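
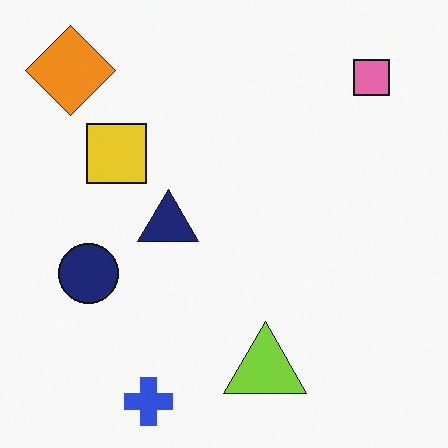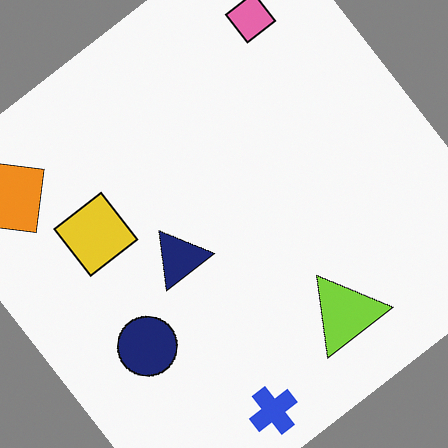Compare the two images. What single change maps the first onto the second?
Rotated counter-clockwise by a large amount — several tens of degrees.

Every shape is tilted by the same angle and the image corners show triangular fill wedges — a whole-image rotation by a non-right angle.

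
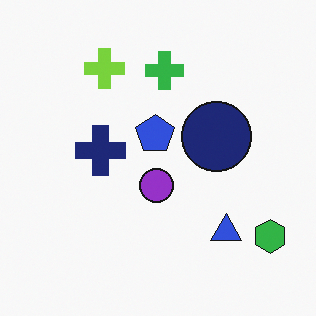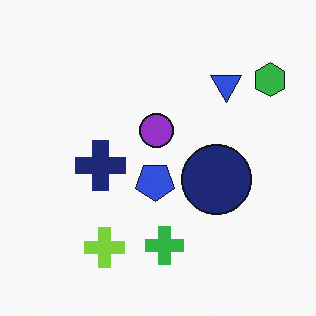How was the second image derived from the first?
The second image is the first flipped vertically (top ↔ bottom).

The lime cross is in the top-left of the first image and the bottom-left of the second — shapes on opposite sides of the horizontal midline have swapped in a mirror flip.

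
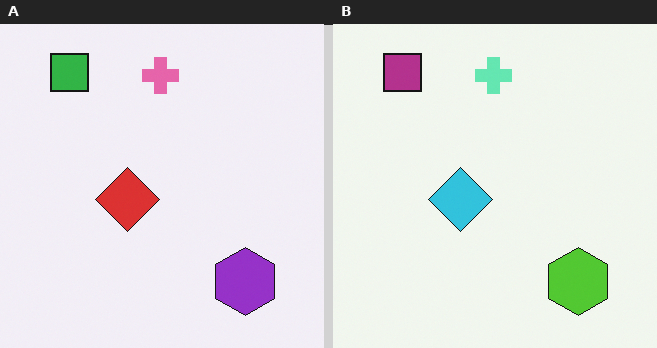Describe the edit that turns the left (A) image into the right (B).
It was hue-shifted through roughly half the color wheel.

Every shape's color has rotated by the same amount around the hue wheel — a uniform hue shift.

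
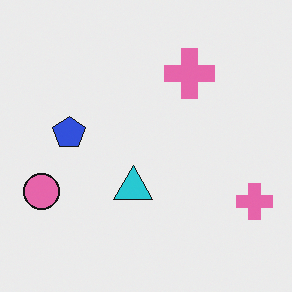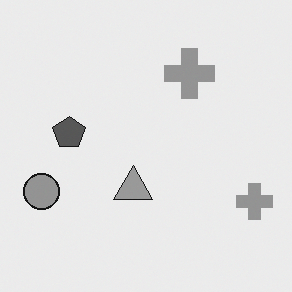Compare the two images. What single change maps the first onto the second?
This is the original image converted to grayscale.

All color is removed — every shape is now a shade of grey.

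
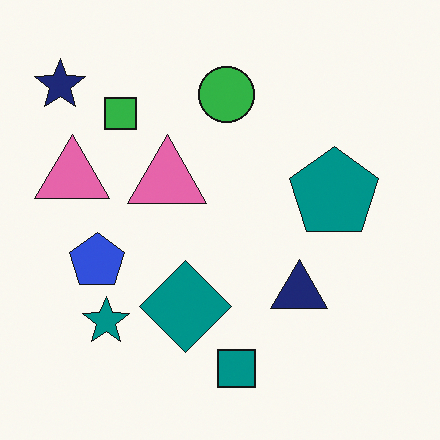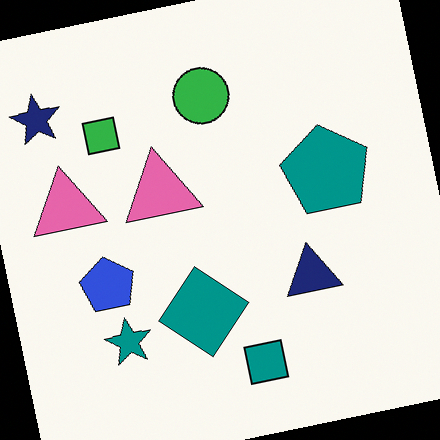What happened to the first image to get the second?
The second image is the first rotated counter-clockwise by a small amount.

Every shape is tilted by the same angle and the image corners show triangular fill wedges — a whole-image rotation by a non-right angle.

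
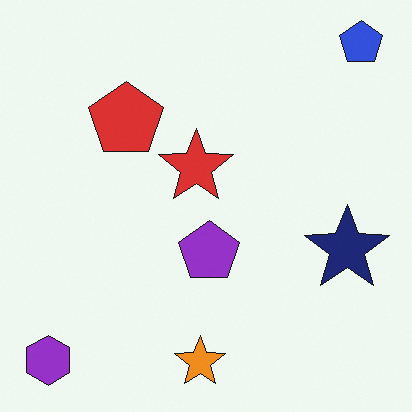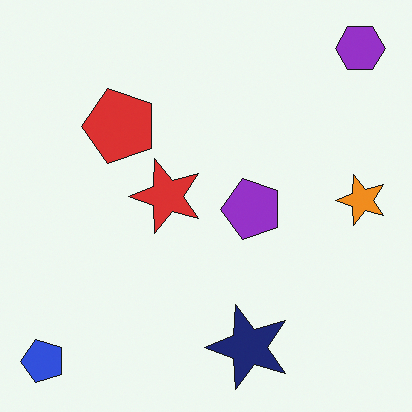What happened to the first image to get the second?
The image was transposed (reflected across the top-left ↔ bottom-right diagonal).

Shapes have swapped their row and column positions — what was in the top-right is now in the bottom-left — a diagonal reflection.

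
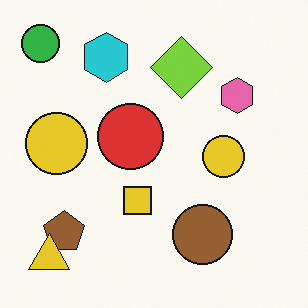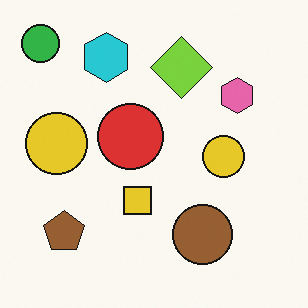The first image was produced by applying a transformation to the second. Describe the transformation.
Overlaid with an additional yellow triangle.

A yellow triangle appears in the first image that is absent from the second.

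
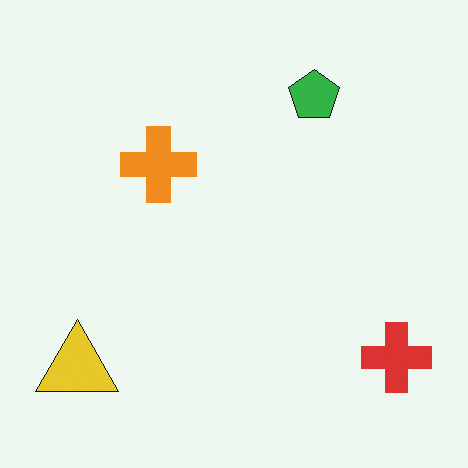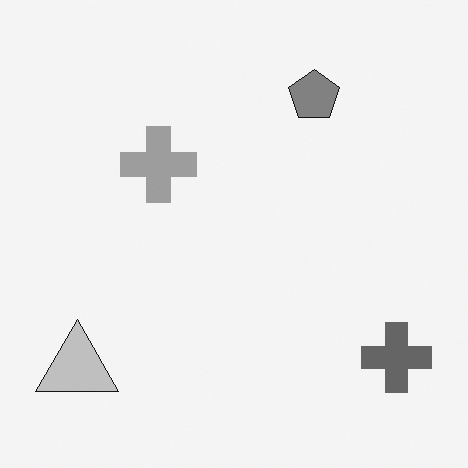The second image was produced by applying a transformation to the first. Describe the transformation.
The transformation is: converted to grayscale.

All color is removed — every shape is now a shade of grey.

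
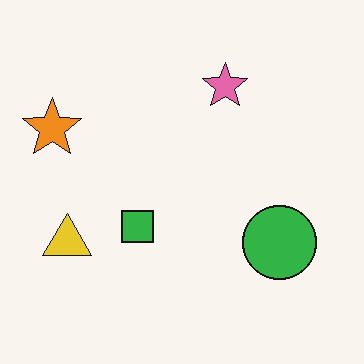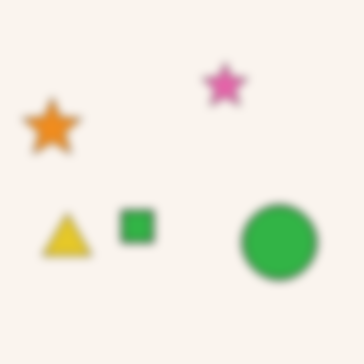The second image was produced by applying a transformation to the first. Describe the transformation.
It was moderately blurred.

Shape edges and outlines are uniformly softened across the whole image.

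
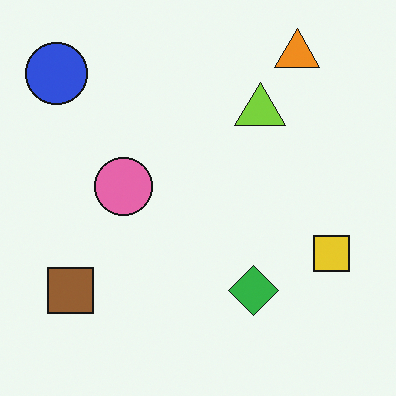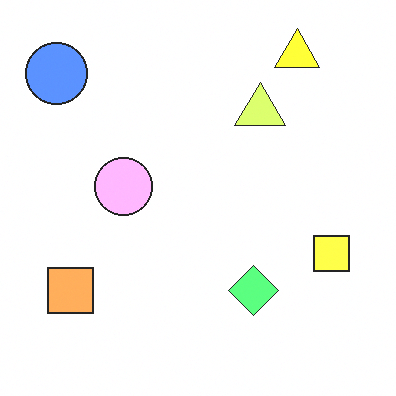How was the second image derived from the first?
This is the original image noticeably brightened.

Every pixel — background and shapes alike — is uniformly brightened.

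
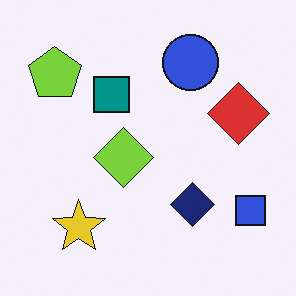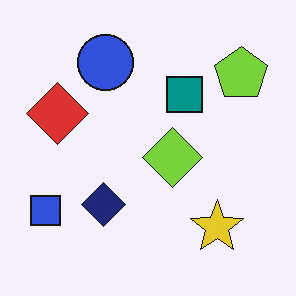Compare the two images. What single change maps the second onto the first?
The first image is the second flipped horizontally (left ↔ right).

The blue square is in the bottom-left of the second image and the bottom-right of the first — shapes on opposite sides of the vertical midline have swapped in a mirror flip.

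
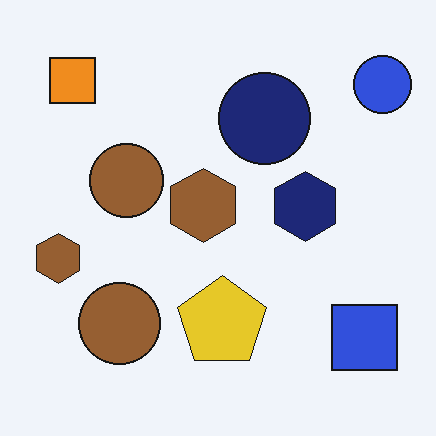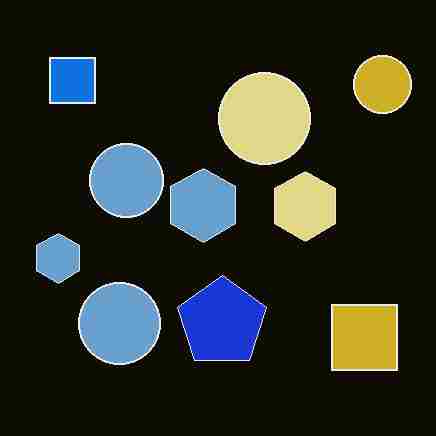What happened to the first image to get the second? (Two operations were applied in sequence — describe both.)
The second image is the first heavily JPEG-compressed with obvious blocking artifacts, then color-inverted (negative).

Blocky 8×8 compression artifacts appear around shape edges and the flat background shows ringing — characteristic JPEG degradation. The light background has become dark and every shape's color is its complement — a photographic negative.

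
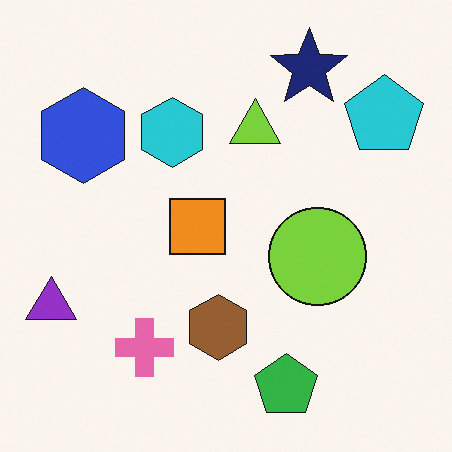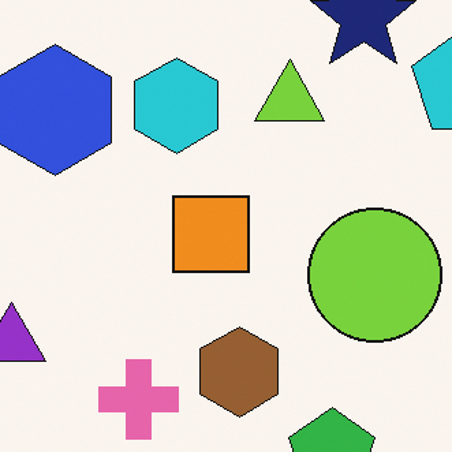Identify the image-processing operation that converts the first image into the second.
It was cropped slightly and scaled back up.

The visible shapes are larger and the field of view is narrower; shapes near the original edges may be partly or wholly outside the frame — a crop-and-rescale.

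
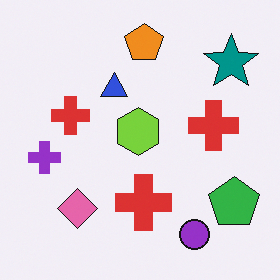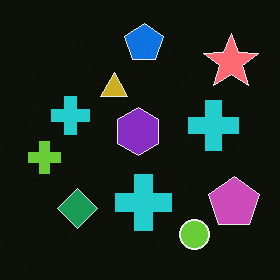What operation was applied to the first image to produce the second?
It was color-inverted (negative).

The light background has become dark and every shape's color is its complement — a photographic negative.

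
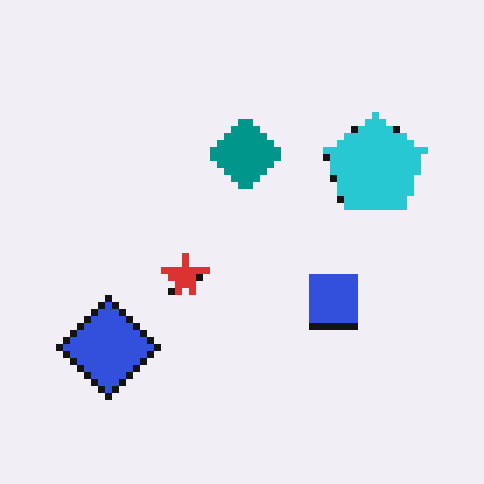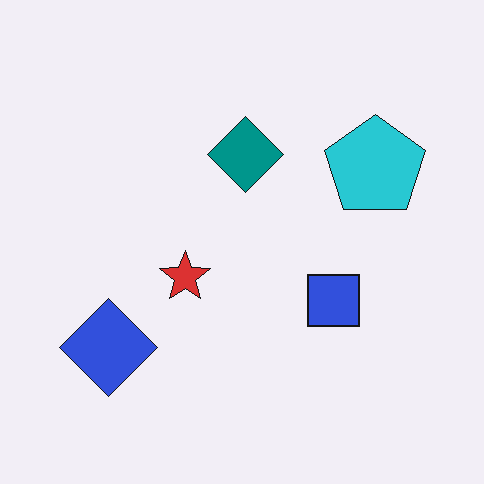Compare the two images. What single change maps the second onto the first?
Moderately pixelated.

Shapes are reduced to large square blocks; fine edges and outlines are lost — a downscale-then-upscale (mosaic) effect.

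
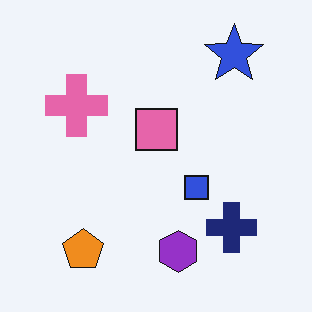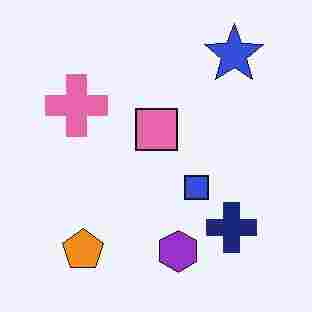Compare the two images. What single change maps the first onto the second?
The image was heavily JPEG-compressed with obvious blocking artifacts.

Blocky 8×8 compression artifacts appear around shape edges and the flat background shows ringing — characteristic JPEG degradation.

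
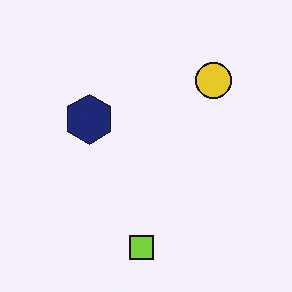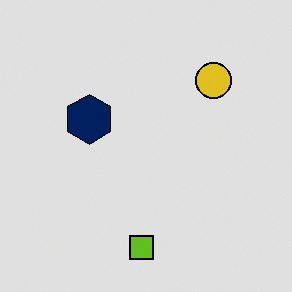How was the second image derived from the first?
The image was moderately posterized.

Each flat color has snapped to a coarser quantized level — most visibly, the near-white background has dropped to a flat grey.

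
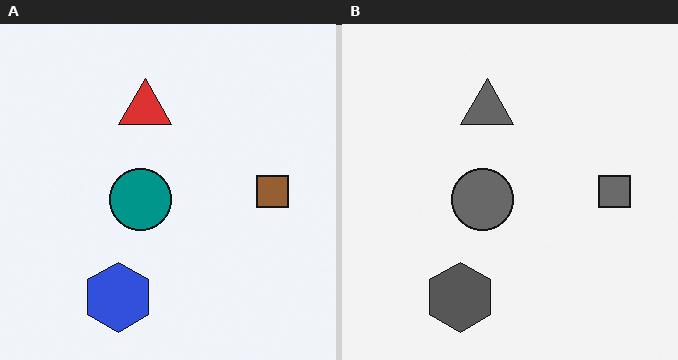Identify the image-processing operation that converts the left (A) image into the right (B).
This is the original image converted to grayscale.

All color is removed — every shape is now a shade of grey.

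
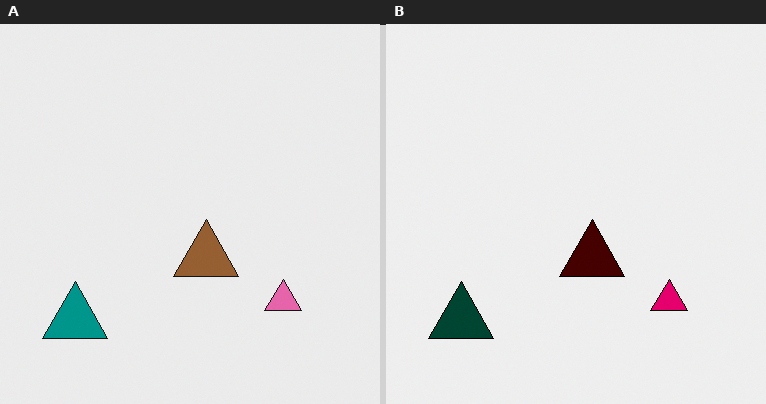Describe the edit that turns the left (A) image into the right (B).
Boosted in contrast.

Tones are pushed away from mid-grey across the whole image — a global contrast change.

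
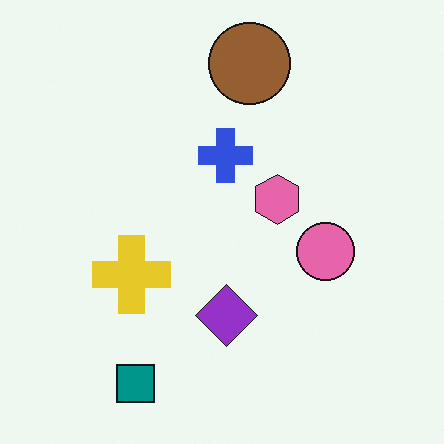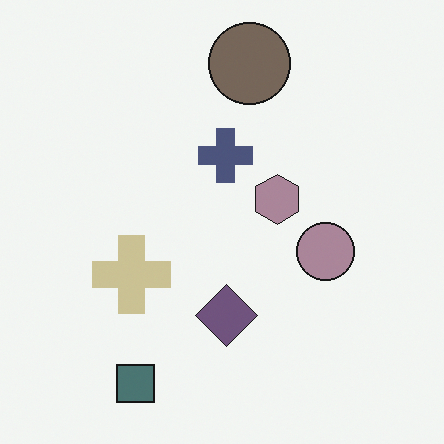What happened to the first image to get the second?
The second image is the first made much more muted (saturation change).

All colors are more muted and greyish — a global saturation change.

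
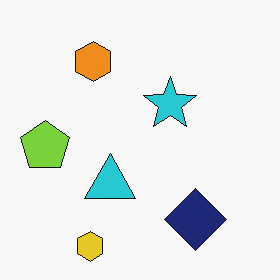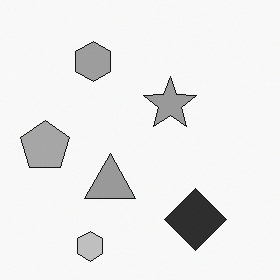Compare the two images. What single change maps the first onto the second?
The image was converted to grayscale.

All color is removed — every shape is now a shade of grey.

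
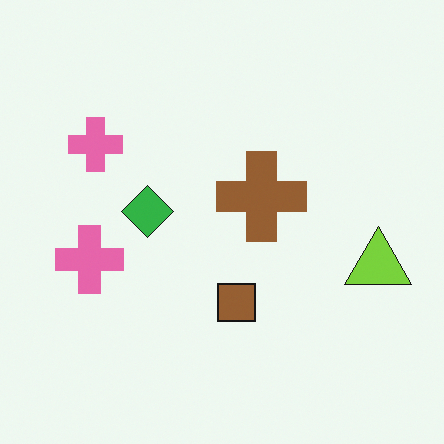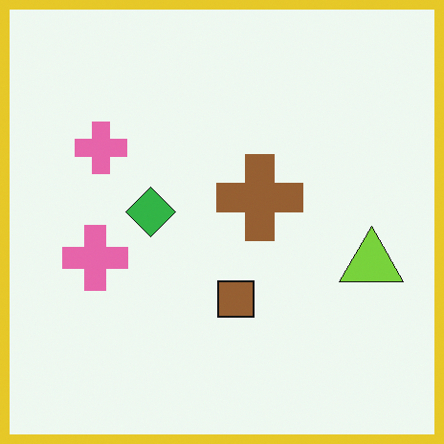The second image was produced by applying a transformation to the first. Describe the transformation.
The transformation is: framed with a yellow border.

A solid yellow frame runs around the edge of the second image, with the content slightly shrunk inside it.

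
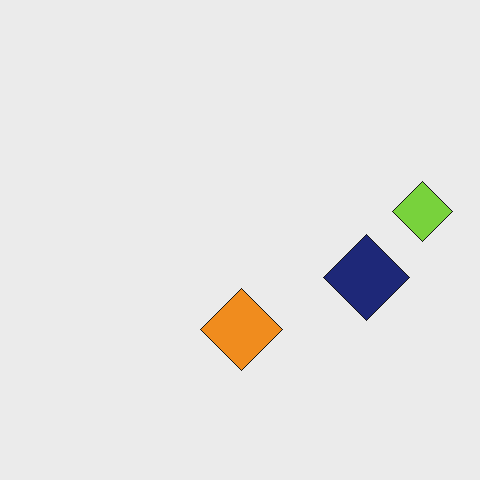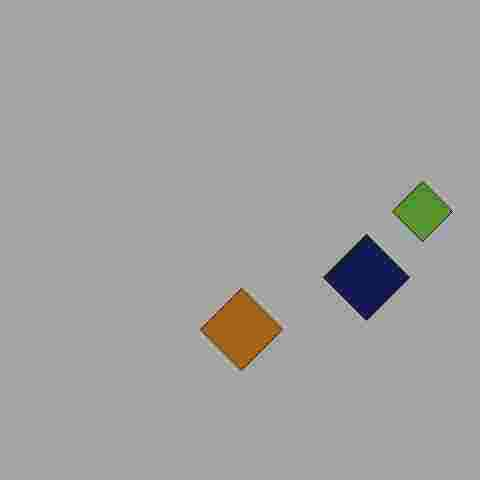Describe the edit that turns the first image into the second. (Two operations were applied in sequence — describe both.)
It was substantially darkened, then heavily JPEG-compressed with obvious blocking artifacts.

Every pixel — background and shapes alike — is uniformly darkened. Blocky 8×8 compression artifacts appear around shape edges and the flat background shows ringing — characteristic JPEG degradation.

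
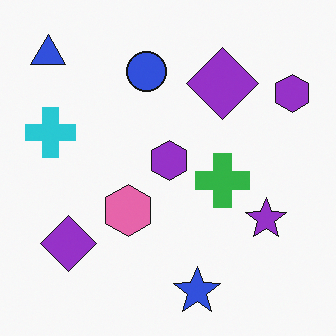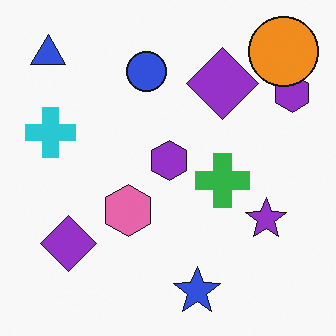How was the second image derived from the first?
The transformation is: overlaid with an additional orange circle.

An orange circle appears in the second image that is absent from the first.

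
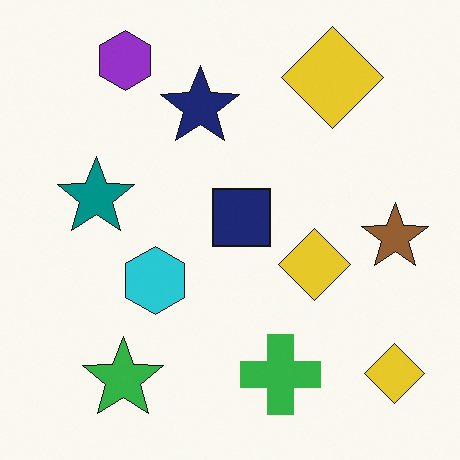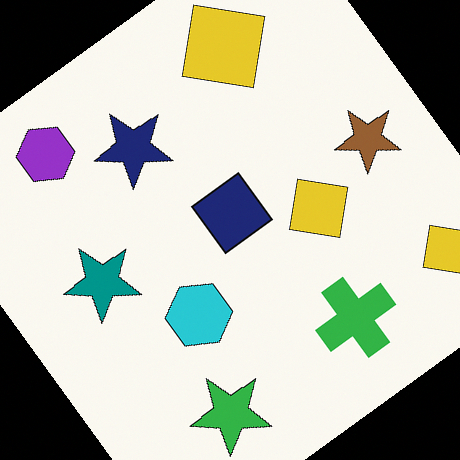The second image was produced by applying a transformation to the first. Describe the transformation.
It was rotated counter-clockwise by a large amount — several tens of degrees.

Every shape is tilted by the same angle and the image corners show triangular fill wedges — a whole-image rotation by a non-right angle.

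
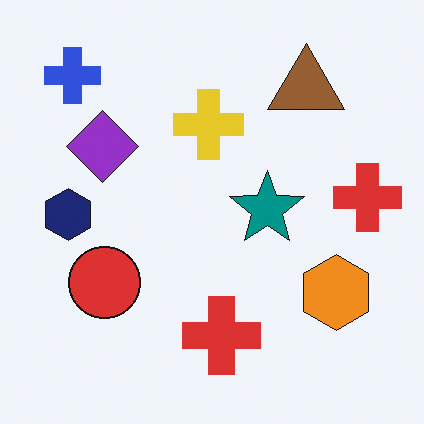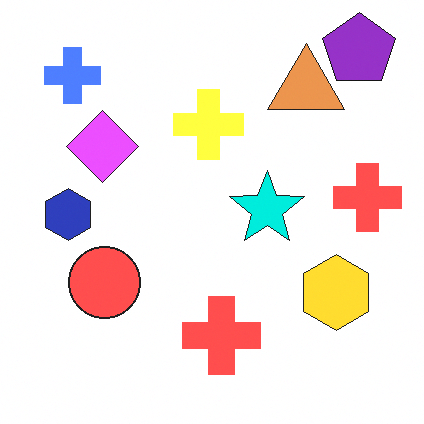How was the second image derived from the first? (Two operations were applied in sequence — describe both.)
It was noticeably brightened, then overlaid with an additional purple pentagon.

Every pixel — background and shapes alike — is uniformly brightened. A purple pentagon appears in the second image that is absent from the first.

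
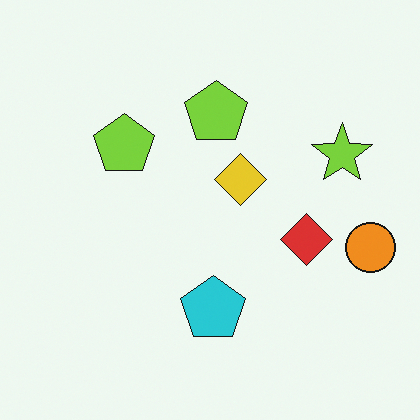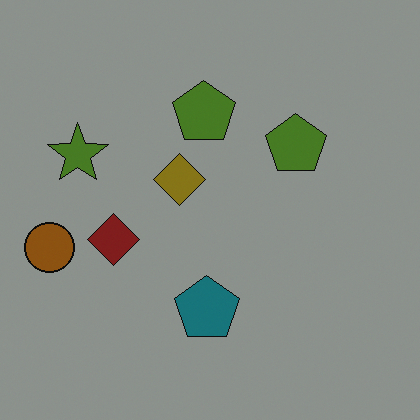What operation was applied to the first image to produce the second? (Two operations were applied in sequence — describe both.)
The second image is the first noticeably darkened, then flipped horizontally (left ↔ right).

Every pixel — background and shapes alike — is uniformly darkened. The orange circle is in the right of the first image and the left of the second — shapes on opposite sides of the vertical midline have swapped in a mirror flip.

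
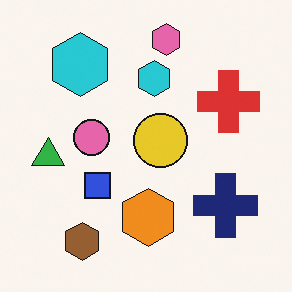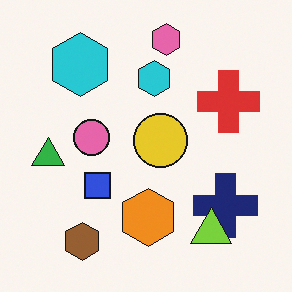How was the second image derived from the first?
This is the original image overlaid with an additional lime triangle.

A lime triangle appears in the second image that is absent from the first.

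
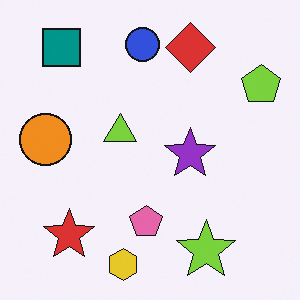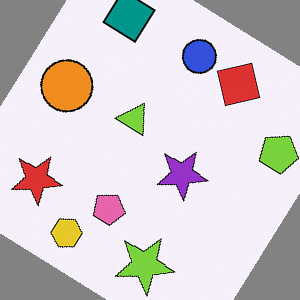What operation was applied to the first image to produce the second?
The image was rotated clockwise by a large amount — several tens of degrees.

Every shape is tilted by the same angle and the image corners show triangular fill wedges — a whole-image rotation by a non-right angle.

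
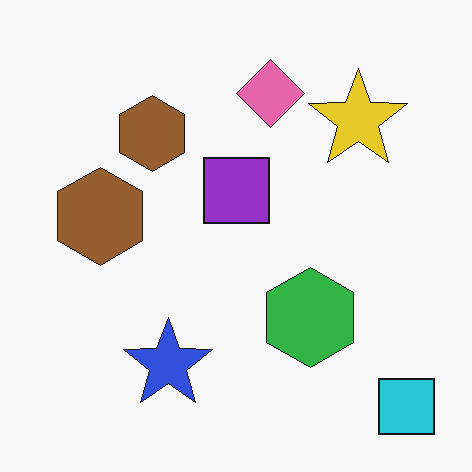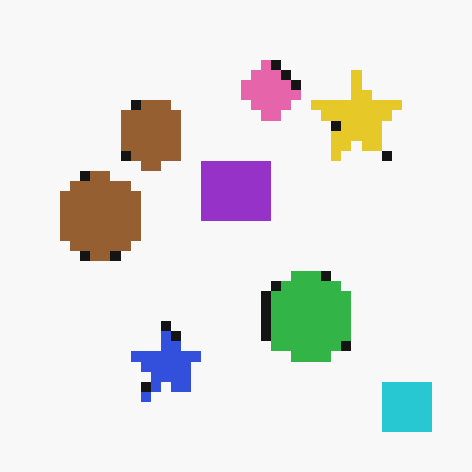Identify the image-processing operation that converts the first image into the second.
It was coarsely pixelated.

Shapes are reduced to large square blocks; fine edges and outlines are lost — a downscale-then-upscale (mosaic) effect.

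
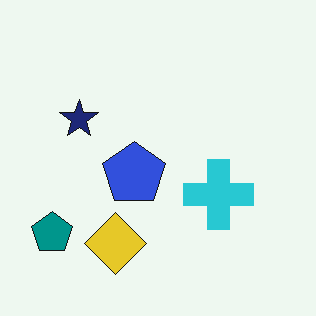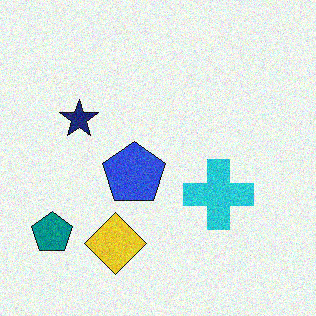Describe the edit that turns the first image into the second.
The image was degraded with moderate additive noise.

Random speckle covers the whole image, including the flat background.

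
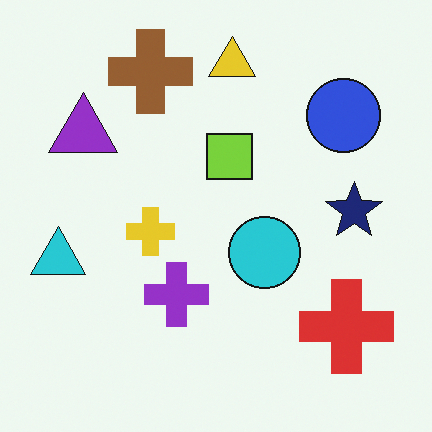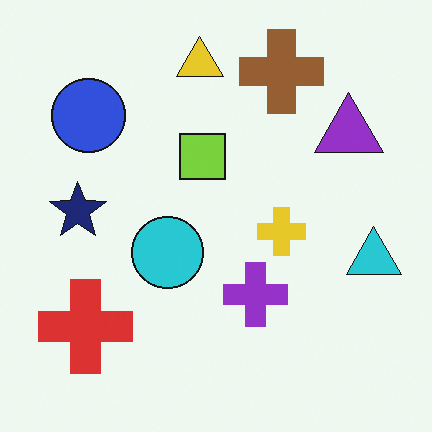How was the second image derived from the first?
This is the original image flipped horizontally (left ↔ right).

The cyan triangle is in the left of the first image and the right of the second — shapes on opposite sides of the vertical midline have swapped in a mirror flip.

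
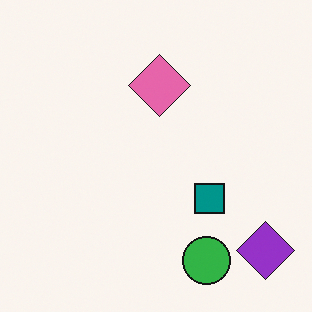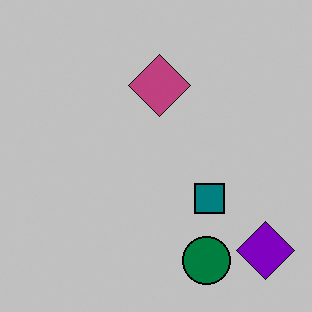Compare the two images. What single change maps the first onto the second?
It was aggressively posterized.

Each flat color has snapped to a coarser quantized level — most visibly, the near-white background has dropped to a flat grey.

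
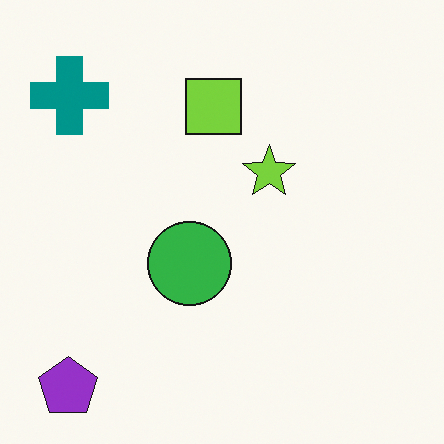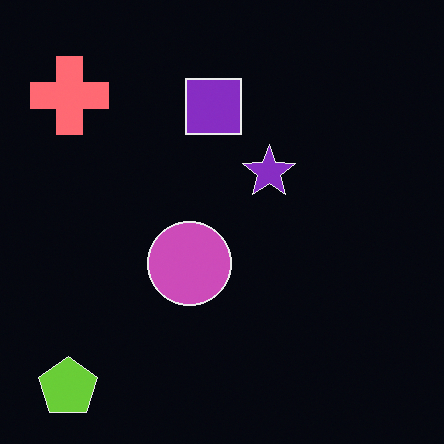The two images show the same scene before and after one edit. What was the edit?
The transformation is: color-inverted (negative).

The light background has become dark and every shape's color is its complement — a photographic negative.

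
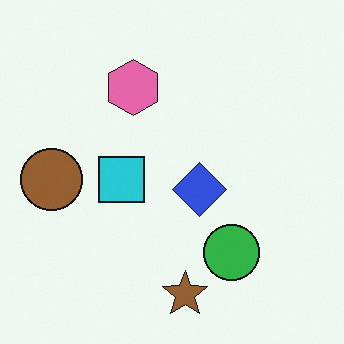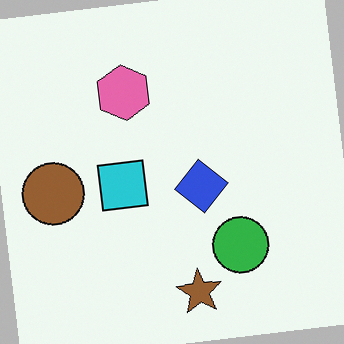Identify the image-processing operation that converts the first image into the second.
This is the original image rotated counter-clockwise by a few degrees.

Every shape is tilted by the same angle and the image corners show triangular fill wedges — a whole-image rotation by a non-right angle.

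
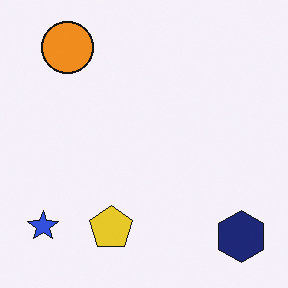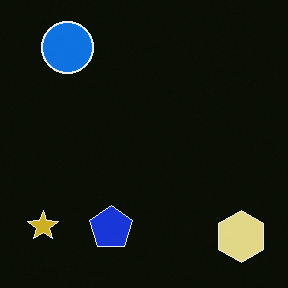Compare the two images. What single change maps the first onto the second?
The image was color-inverted (negative).

The light background has become dark and every shape's color is its complement — a photographic negative.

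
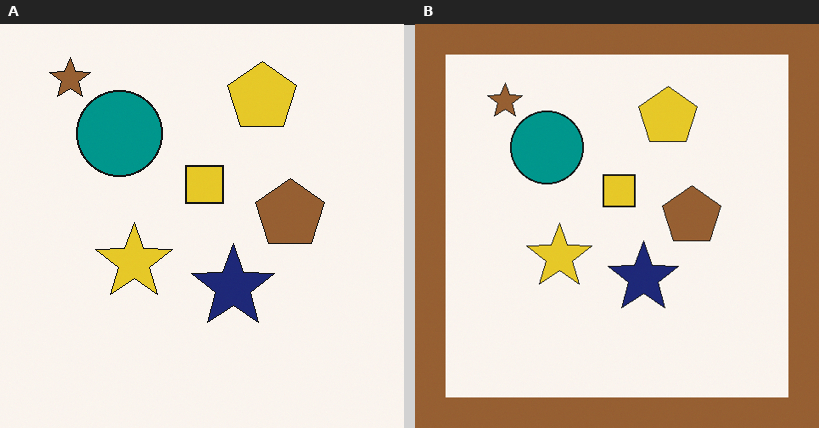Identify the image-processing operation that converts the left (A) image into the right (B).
The image was framed with a brown border.

A solid brown frame runs around the edge of the right (B) image, with the content slightly shrunk inside it.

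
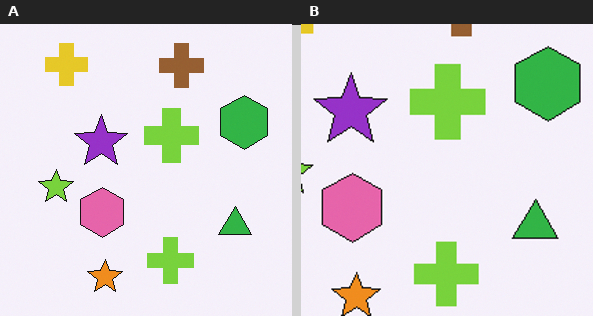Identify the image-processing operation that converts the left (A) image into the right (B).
Cropped slightly and scaled back up.

The visible shapes are larger and the field of view is narrower; shapes near the original edges may be partly or wholly outside the frame — a crop-and-rescale.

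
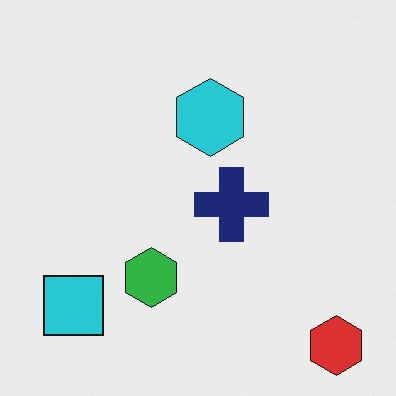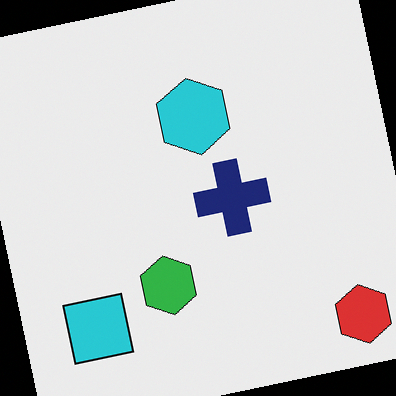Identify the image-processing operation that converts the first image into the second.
This is the original image rotated counter-clockwise by a small amount.

Every shape is tilted by the same angle and the image corners show triangular fill wedges — a whole-image rotation by a non-right angle.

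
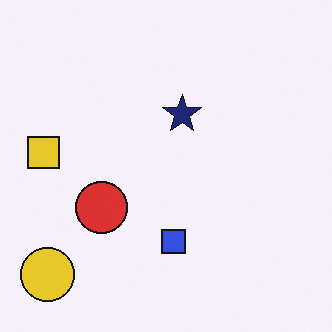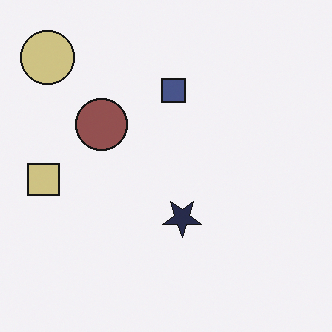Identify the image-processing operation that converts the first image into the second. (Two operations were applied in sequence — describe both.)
This is the original image heavily desaturated, then flipped vertically (top ↔ bottom).

All colors are more muted and greyish — a global saturation change. The yellow circle is in the bottom-left of the first image and the top-left of the second — shapes on opposite sides of the horizontal midline have swapped in a mirror flip.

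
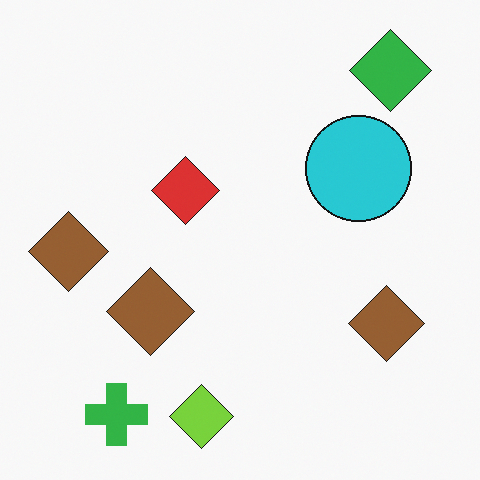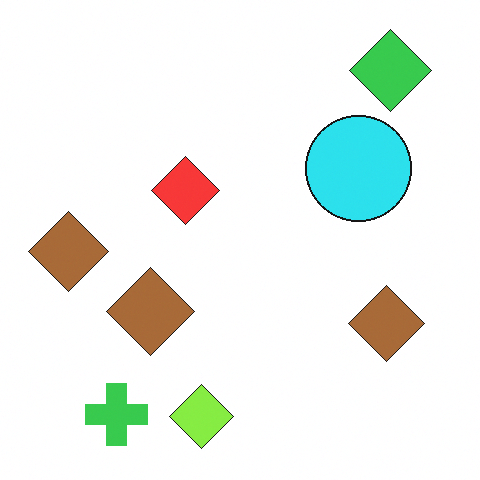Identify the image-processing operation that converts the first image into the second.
It was brightened a little.

Every pixel — background and shapes alike — is uniformly brightened.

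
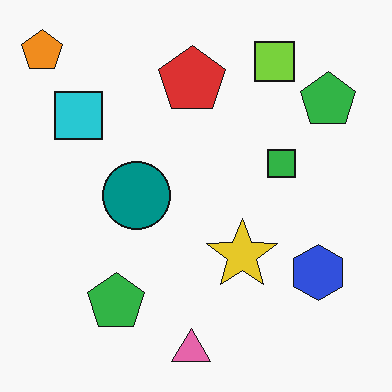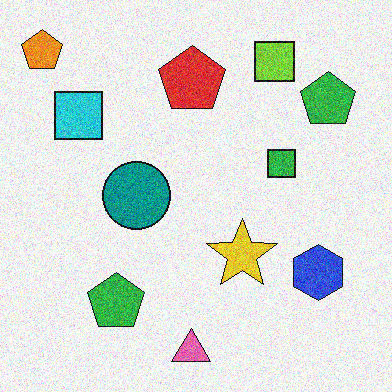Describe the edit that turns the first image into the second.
It was degraded with moderate additive noise.

Random speckle covers the whole image, including the flat background.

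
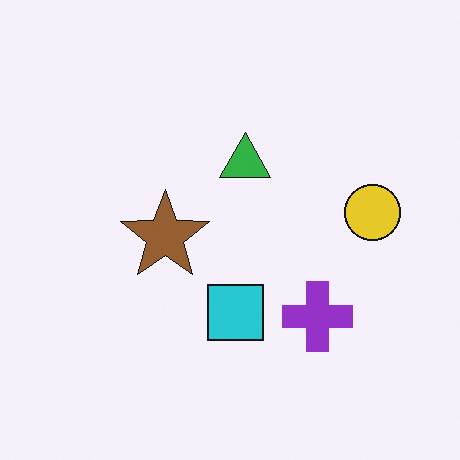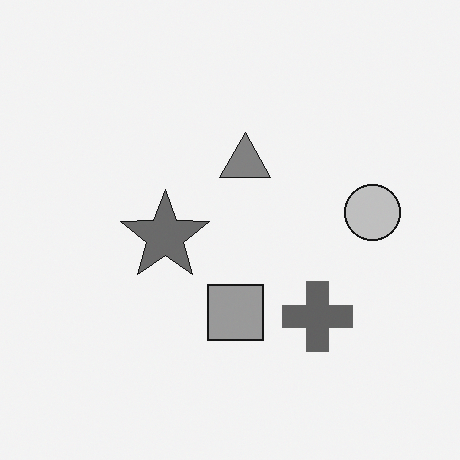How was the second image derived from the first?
This is the original image converted to grayscale.

All color is removed — every shape is now a shade of grey.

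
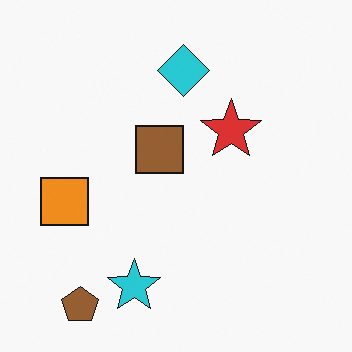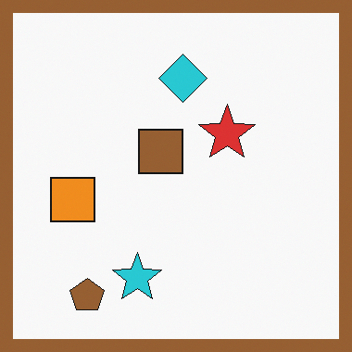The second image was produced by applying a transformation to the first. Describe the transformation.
Framed with a brown border.

A solid brown frame runs around the edge of the second image, with the content slightly shrunk inside it.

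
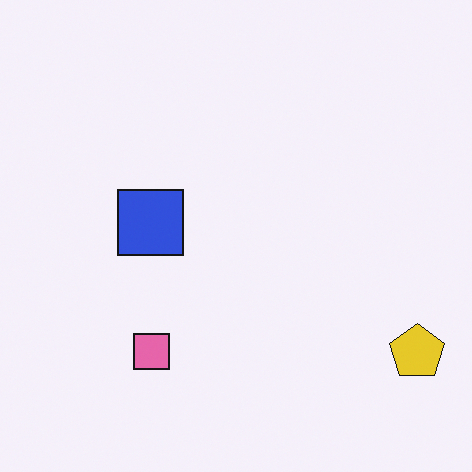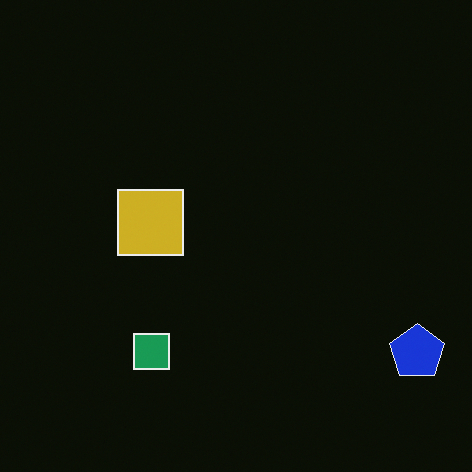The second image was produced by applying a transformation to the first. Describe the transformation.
The image was color-inverted (negative).

The light background has become dark and every shape's color is its complement — a photographic negative.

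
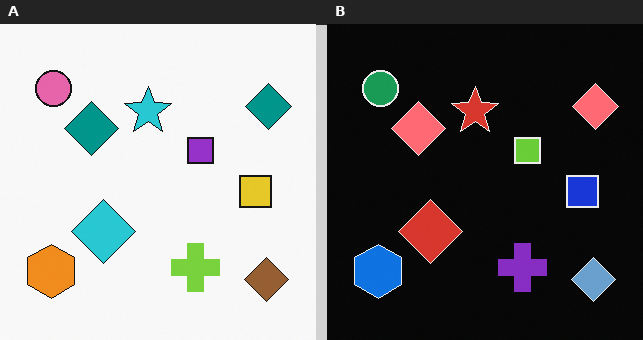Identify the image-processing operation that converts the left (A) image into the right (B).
This is the original image color-inverted (negative).

The light background has become dark and every shape's color is its complement — a photographic negative.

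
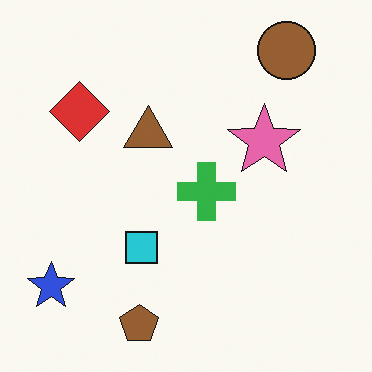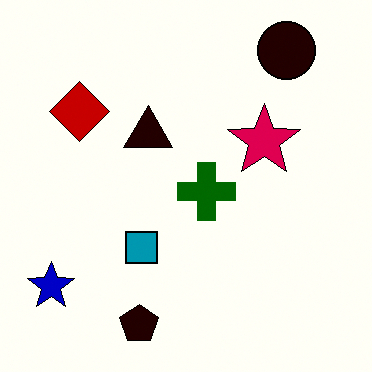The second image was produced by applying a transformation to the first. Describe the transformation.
It was given much higher contrast.

Tones are pushed away from mid-grey across the whole image — a global contrast change.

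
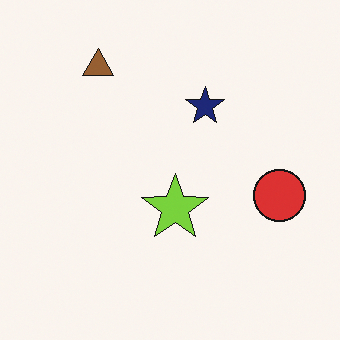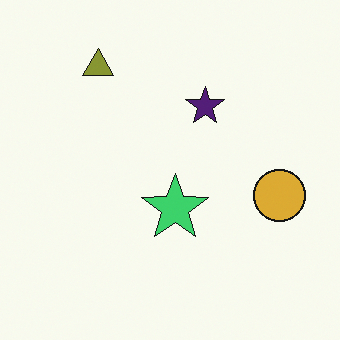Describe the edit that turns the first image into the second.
The transformation is: hue-shifted by a small amount.

Every shape's color has rotated by the same amount around the hue wheel — a uniform hue shift.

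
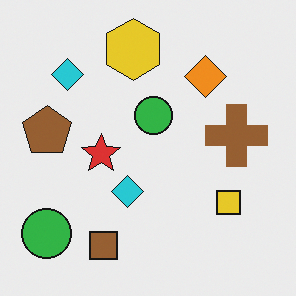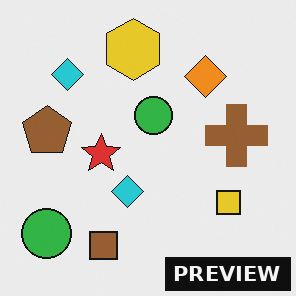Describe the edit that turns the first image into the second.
It was watermarked with the text "PREVIEW" in the lower-right corner.

A dark label reading "PREVIEW" appears in the lower-right corner.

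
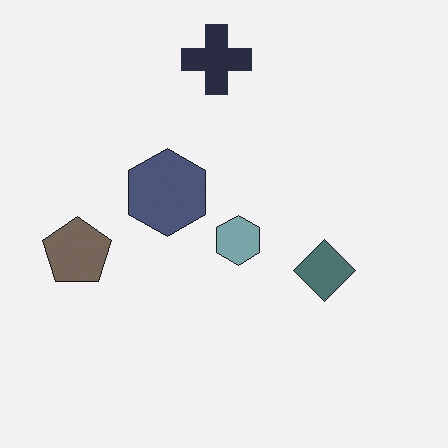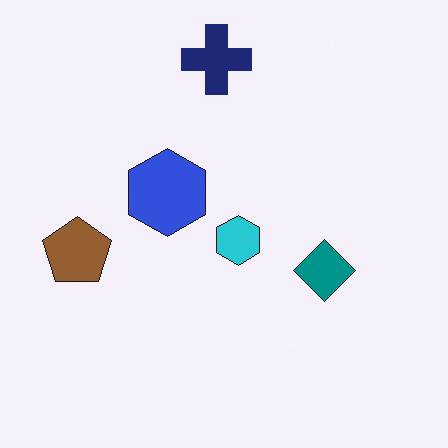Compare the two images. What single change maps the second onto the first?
Heavily desaturated.

All colors are more muted and greyish — a global saturation change.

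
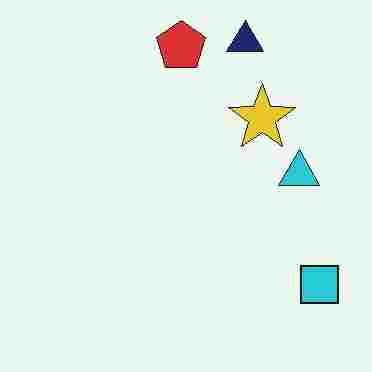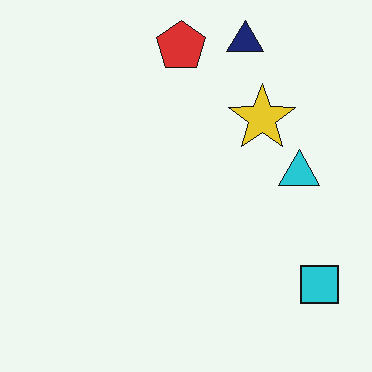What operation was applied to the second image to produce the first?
It was degraded with heavy JPEG compression.

Blocky 8×8 compression artifacts appear around shape edges and the flat background shows ringing — characteristic JPEG degradation.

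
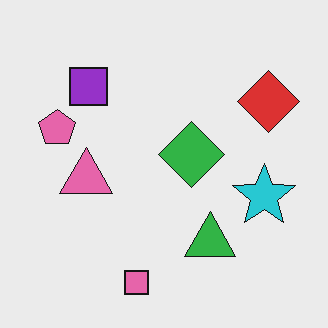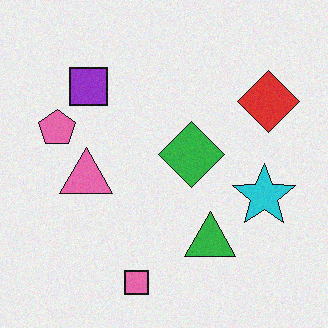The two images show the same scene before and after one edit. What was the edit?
Degraded with subtle gaussian noise.

Random speckle covers the whole image, including the flat background.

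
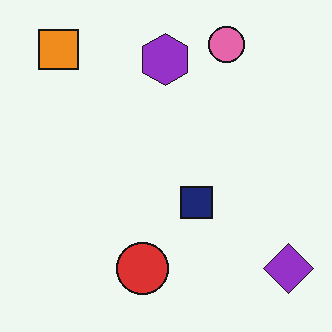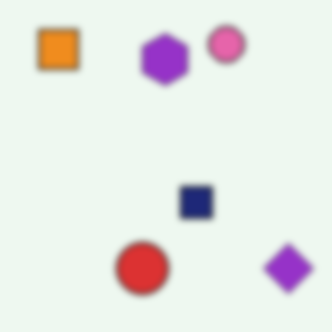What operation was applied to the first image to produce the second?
It was moderately blurred.

Shape edges and outlines are uniformly softened across the whole image.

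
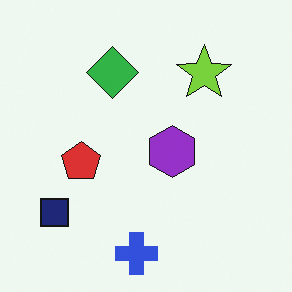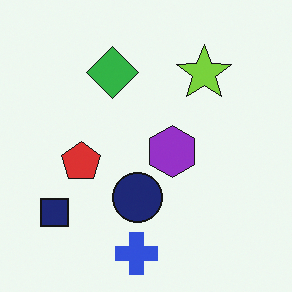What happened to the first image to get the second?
The transformation is: overlaid with an additional navy circle.

A navy circle appears in the second image that is absent from the first.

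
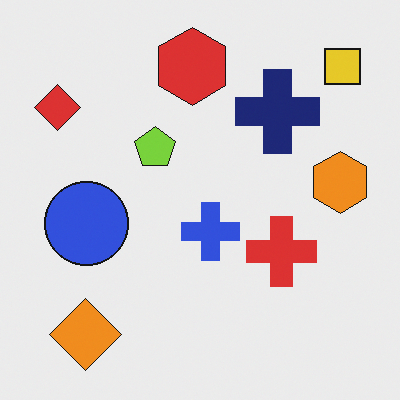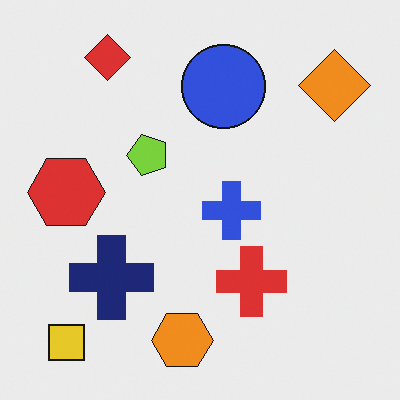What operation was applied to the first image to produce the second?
The second image is the first transposed (reflected across the top-left ↔ bottom-right diagonal).

Shapes have swapped their row and column positions — what was in the top-right is now in the bottom-left — a diagonal reflection.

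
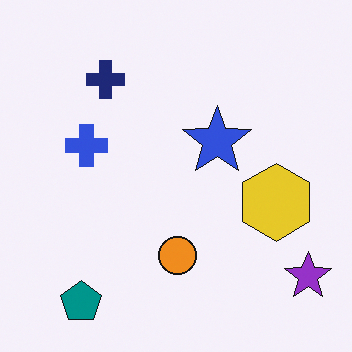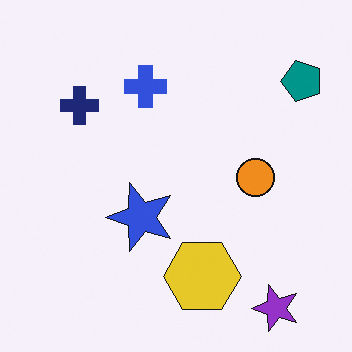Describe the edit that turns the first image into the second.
It was transposed (reflected across the top-left ↔ bottom-right diagonal).

Shapes have swapped their row and column positions — what was in the top-right is now in the bottom-left — a diagonal reflection.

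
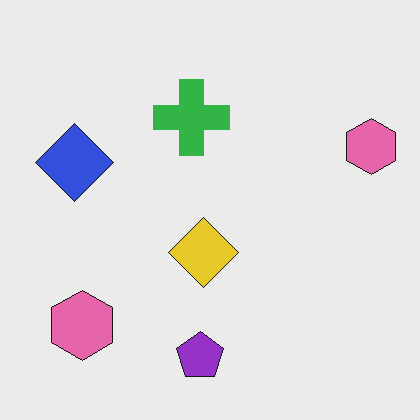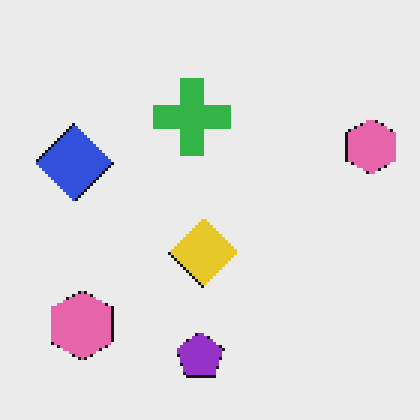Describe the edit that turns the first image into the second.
The image was mildly pixelated.

Shapes are reduced to large square blocks; fine edges and outlines are lost — a downscale-then-upscale (mosaic) effect.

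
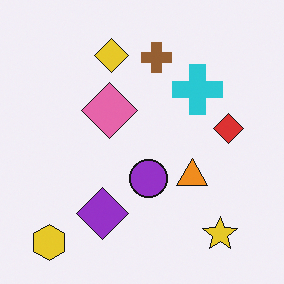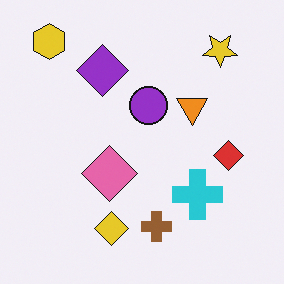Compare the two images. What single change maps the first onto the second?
The transformation is: flipped vertically (top ↔ bottom).

The yellow hexagon is in the bottom-left of the first image and the top-left of the second — shapes on opposite sides of the horizontal midline have swapped in a mirror flip.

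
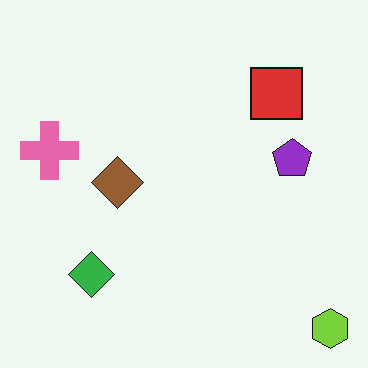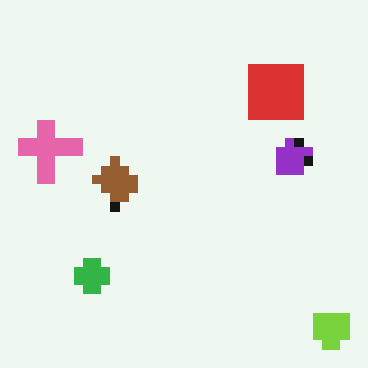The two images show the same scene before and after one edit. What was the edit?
Coarsely pixelated.

Shapes are reduced to large square blocks; fine edges and outlines are lost — a downscale-then-upscale (mosaic) effect.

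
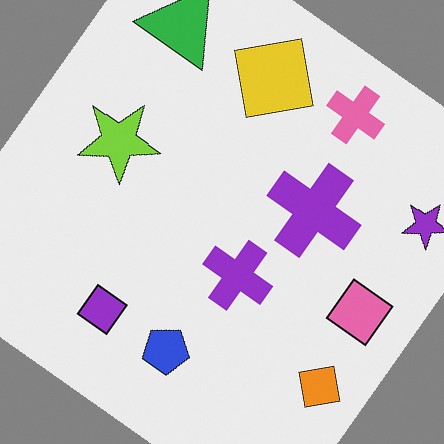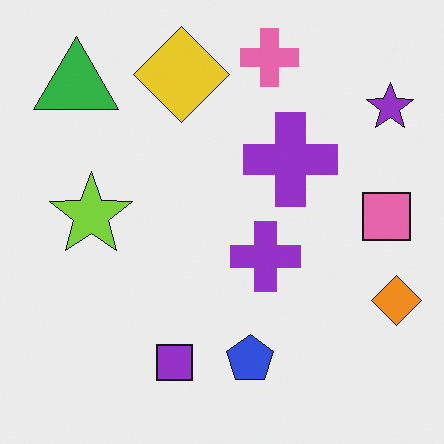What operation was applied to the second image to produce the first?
Rotated clockwise by a large amount — several tens of degrees.

Every shape is tilted by the same angle and the image corners show triangular fill wedges — a whole-image rotation by a non-right angle.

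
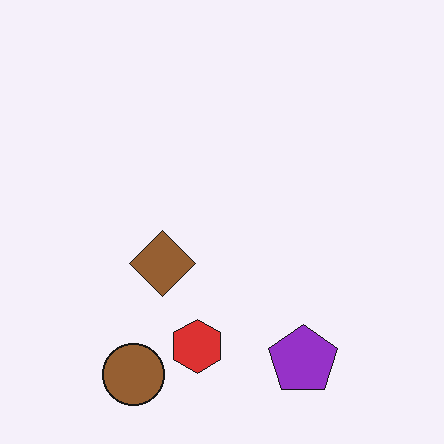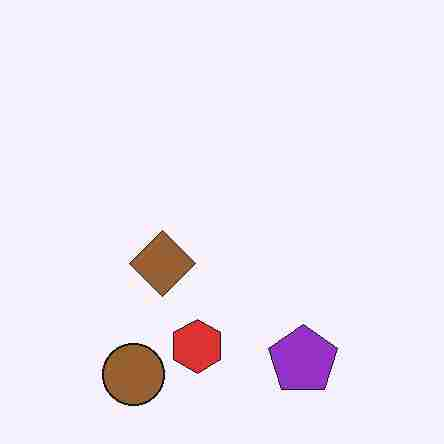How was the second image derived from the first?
The image was degraded with heavy JPEG compression.

Blocky 8×8 compression artifacts appear around shape edges and the flat background shows ringing — characteristic JPEG degradation.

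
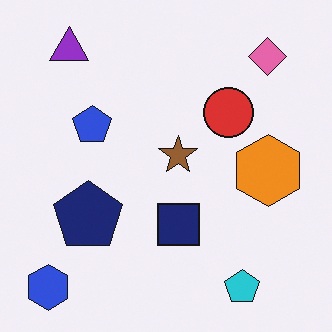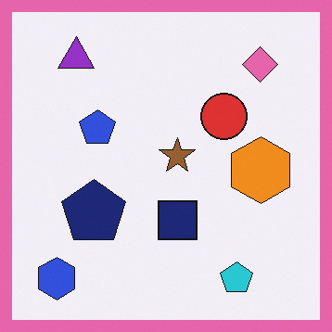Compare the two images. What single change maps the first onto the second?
The transformation is: framed with a pink border.

A solid pink frame runs around the edge of the second image, with the content slightly shrunk inside it.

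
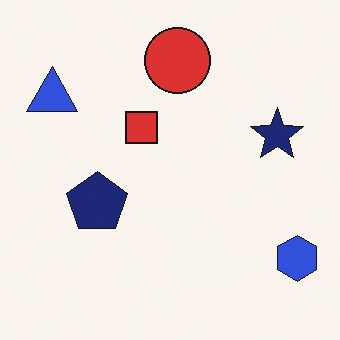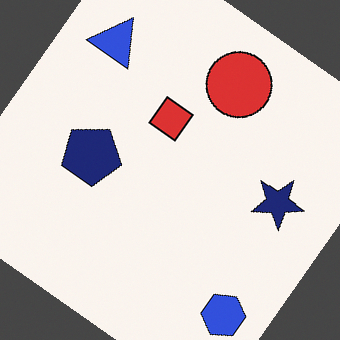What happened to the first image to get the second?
The second image is the first rotated clockwise by a large amount — several tens of degrees.

Every shape is tilted by the same angle and the image corners show triangular fill wedges — a whole-image rotation by a non-right angle.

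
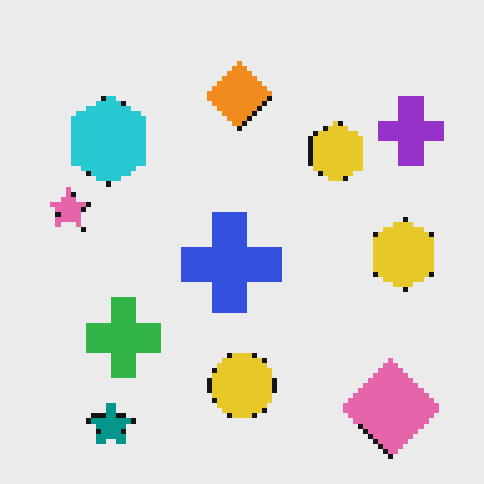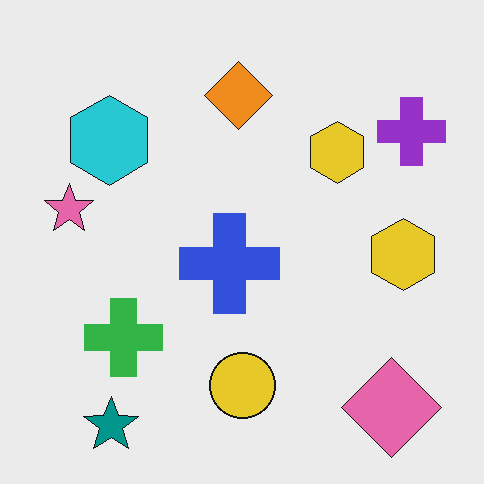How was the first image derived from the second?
The first image is the second mildly pixelated.

Shapes are reduced to large square blocks; fine edges and outlines are lost — a downscale-then-upscale (mosaic) effect.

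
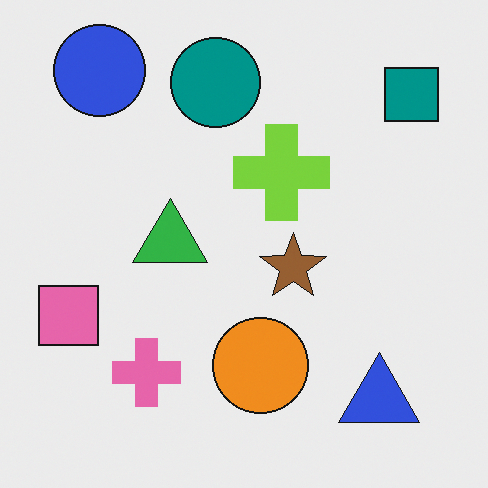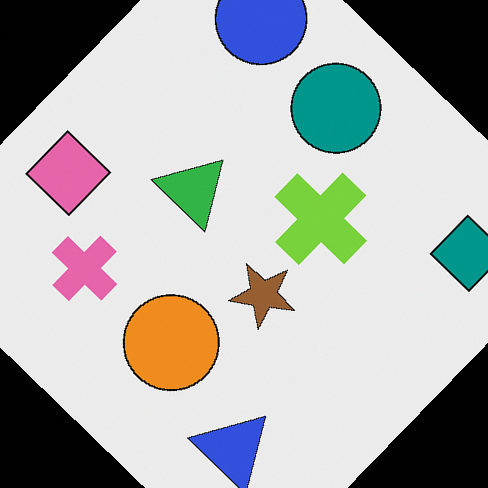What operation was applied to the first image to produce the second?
This is the original image rotated clockwise by a large amount — several tens of degrees.

Every shape is tilted by the same angle and the image corners show triangular fill wedges — a whole-image rotation by a non-right angle.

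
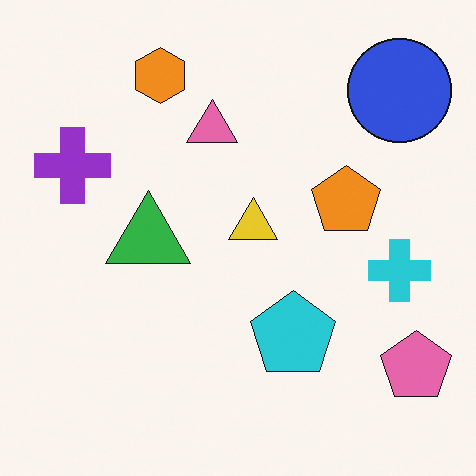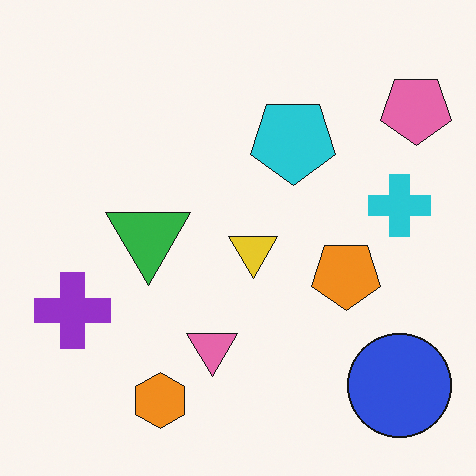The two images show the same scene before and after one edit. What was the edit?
Flipped vertically (top ↔ bottom).

The orange hexagon is in the top of the first image and the bottom of the second — shapes on opposite sides of the horizontal midline have swapped in a mirror flip.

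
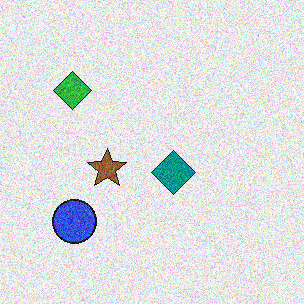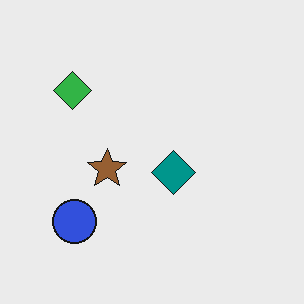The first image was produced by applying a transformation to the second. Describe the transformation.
It was degraded with visible gaussian noise.

Random speckle covers the whole image, including the flat background.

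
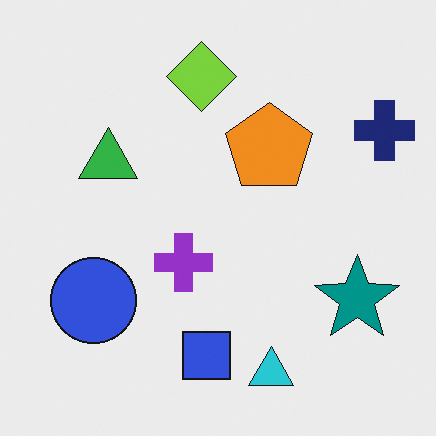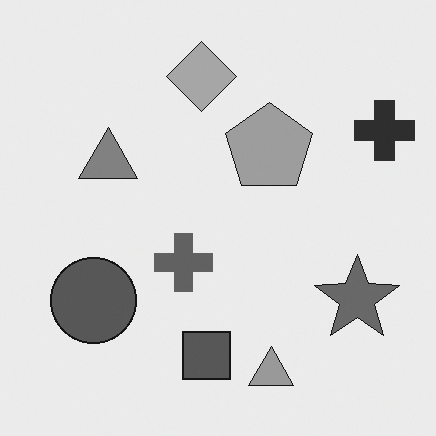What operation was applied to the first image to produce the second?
This is the original image converted to grayscale.

All color is removed — every shape is now a shade of grey.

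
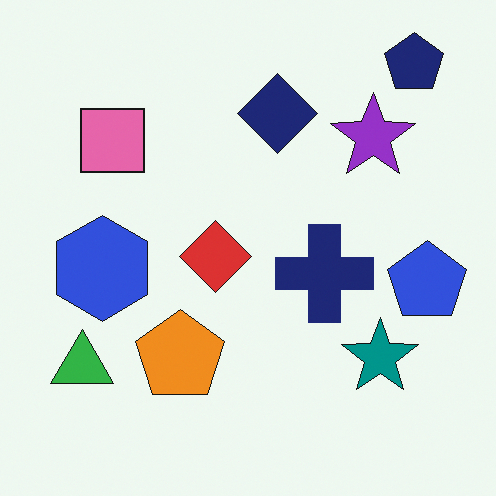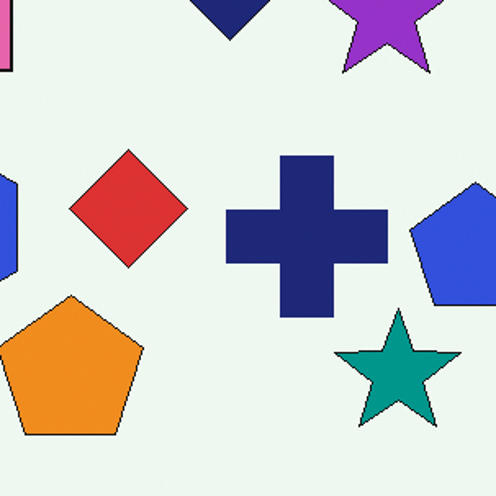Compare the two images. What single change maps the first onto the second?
The second image is the first cropped to a noticeably smaller region and rescaled.

The visible shapes are larger and the field of view is narrower; shapes near the original edges may be partly or wholly outside the frame — a crop-and-rescale.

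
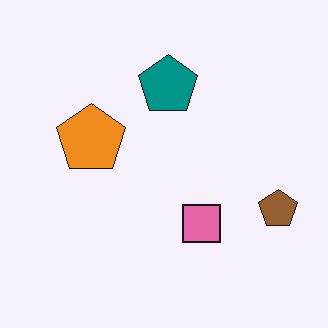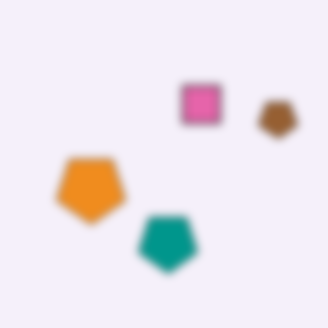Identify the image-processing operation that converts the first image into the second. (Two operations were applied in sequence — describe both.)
Flipped vertically (top ↔ bottom), then moderately blurred.

The teal pentagon is in the top of the first image and the bottom of the second — shapes on opposite sides of the horizontal midline have swapped in a mirror flip. Shape edges and outlines are uniformly softened across the whole image.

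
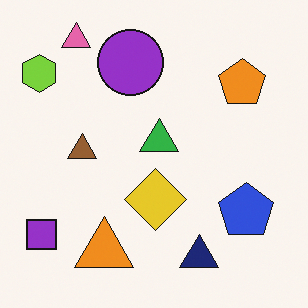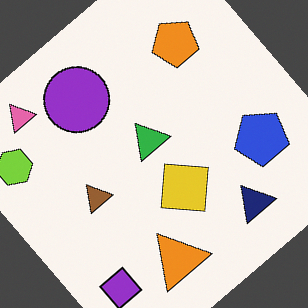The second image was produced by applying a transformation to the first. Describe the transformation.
Rotated counter-clockwise by a large amount — several tens of degrees.

Every shape is tilted by the same angle and the image corners show triangular fill wedges — a whole-image rotation by a non-right angle.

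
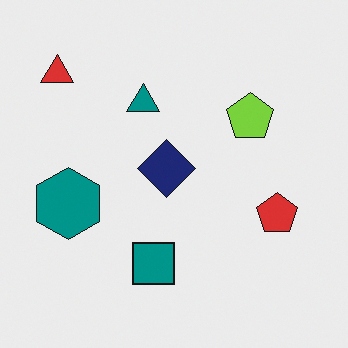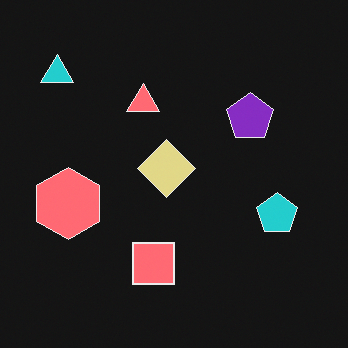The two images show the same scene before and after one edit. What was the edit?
The second image is the first color-inverted (negative).

The light background has become dark and every shape's color is its complement — a photographic negative.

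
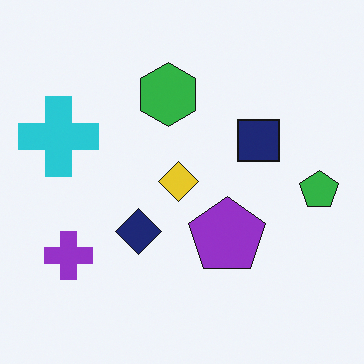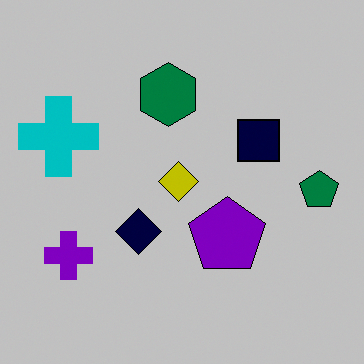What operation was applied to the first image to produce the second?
It was aggressively posterized.

Each flat color has snapped to a coarser quantized level — most visibly, the near-white background has dropped to a flat grey.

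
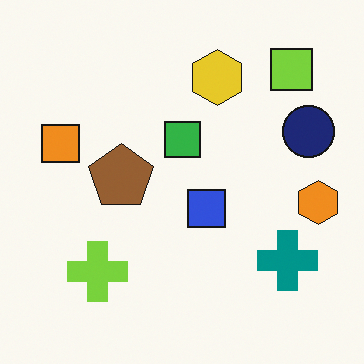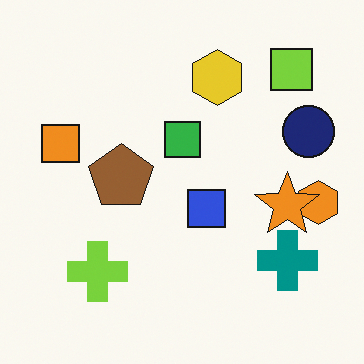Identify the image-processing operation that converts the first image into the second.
This is the original image overlaid with an additional orange star.

An orange star appears in the second image that is absent from the first.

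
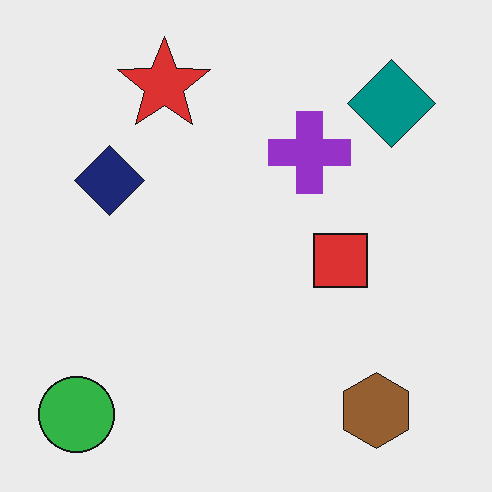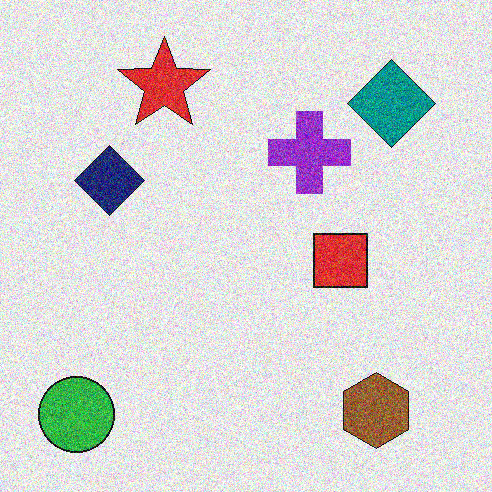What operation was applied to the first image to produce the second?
This is the original image degraded with heavy additive noise.

Random speckle covers the whole image, including the flat background.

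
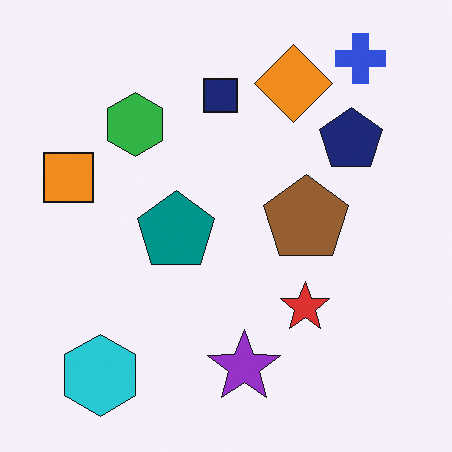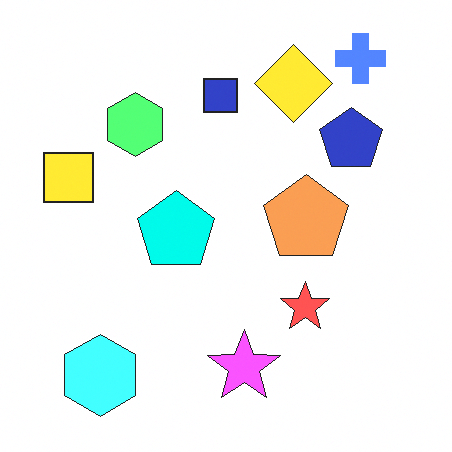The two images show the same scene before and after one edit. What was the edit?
The second image is the first noticeably brightened.

Every pixel — background and shapes alike — is uniformly brightened.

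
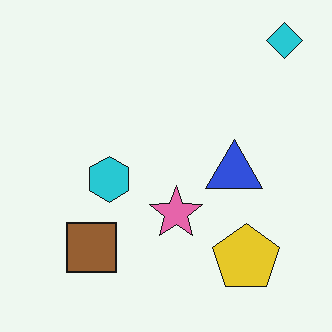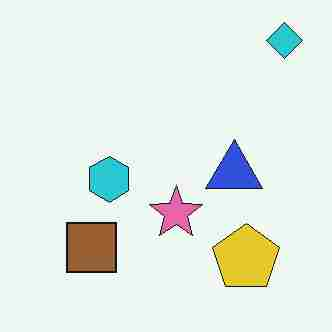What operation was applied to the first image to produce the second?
This is the original image heavily JPEG-compressed with obvious blocking artifacts.

Blocky 8×8 compression artifacts appear around shape edges and the flat background shows ringing — characteristic JPEG degradation.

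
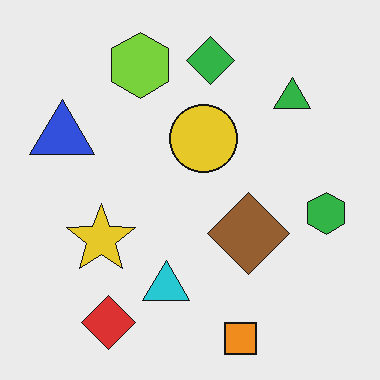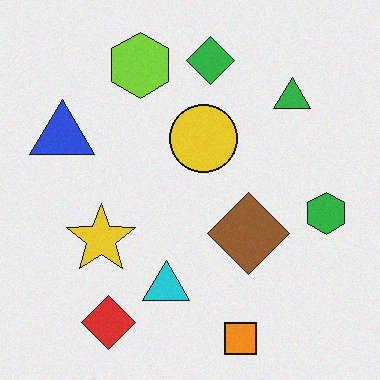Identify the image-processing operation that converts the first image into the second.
It was degraded with light additive noise.

Random speckle covers the whole image, including the flat background.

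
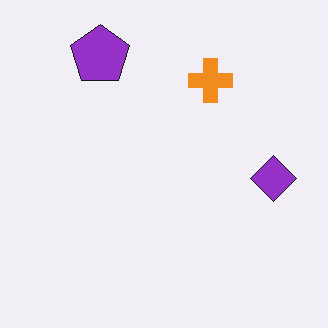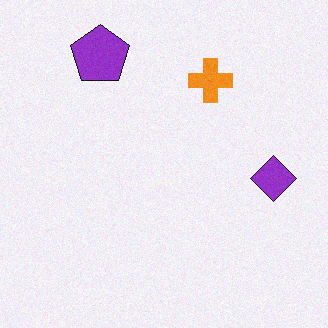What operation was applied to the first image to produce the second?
The second image is the first degraded with subtle gaussian noise.

Random speckle covers the whole image, including the flat background.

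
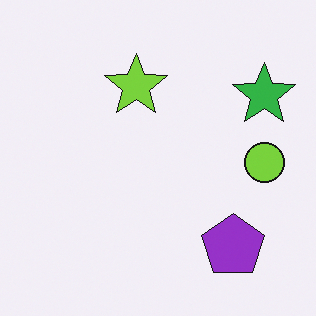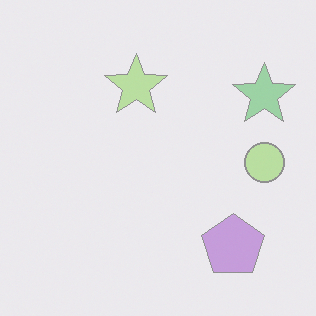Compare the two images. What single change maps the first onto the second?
The image was given much lower contrast.

Tones are pushed toward mid-grey across the whole image — a global contrast change.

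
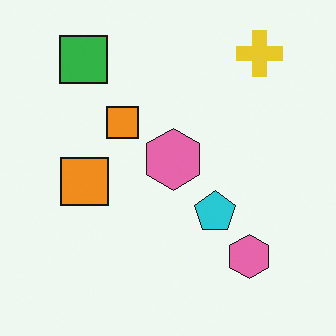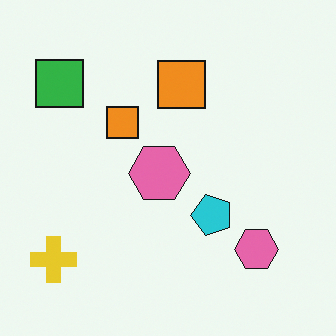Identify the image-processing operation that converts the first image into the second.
The second image is the first transposed (reflected across the top-left ↔ bottom-right diagonal).

Shapes have swapped their row and column positions — what was in the top-right is now in the bottom-left — a diagonal reflection.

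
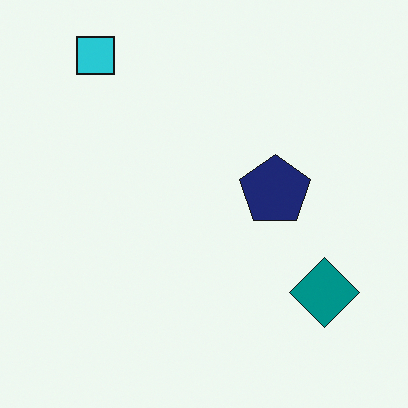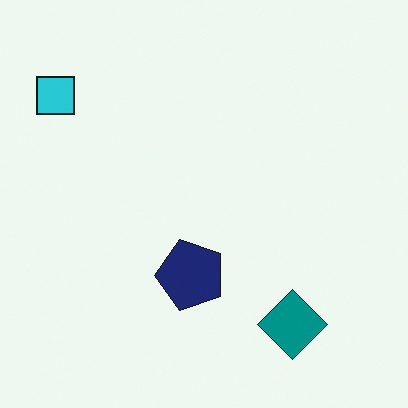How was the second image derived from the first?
This is the original image transposed (reflected across the top-left ↔ bottom-right diagonal).

Shapes have swapped their row and column positions — what was in the top-right is now in the bottom-left — a diagonal reflection.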